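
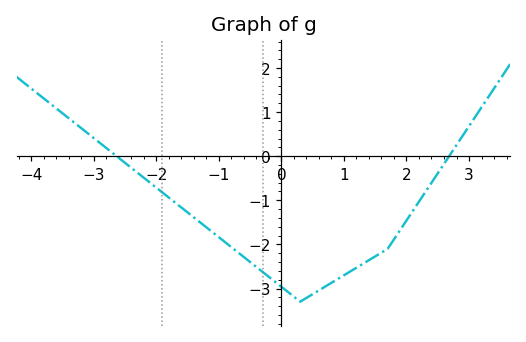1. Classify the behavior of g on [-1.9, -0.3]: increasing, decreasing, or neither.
decreasing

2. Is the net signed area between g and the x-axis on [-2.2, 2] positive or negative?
negative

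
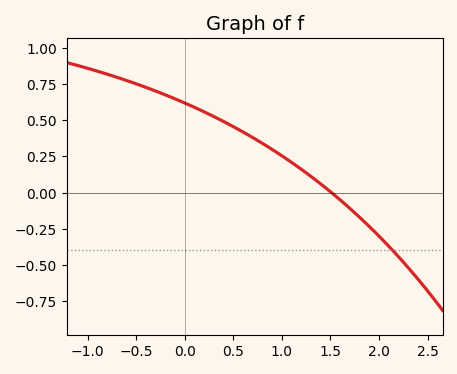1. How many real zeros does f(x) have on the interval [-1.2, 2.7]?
1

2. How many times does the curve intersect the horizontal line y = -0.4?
1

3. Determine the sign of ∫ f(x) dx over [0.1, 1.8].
positive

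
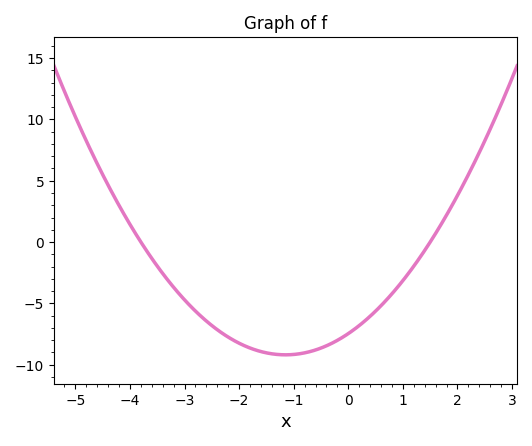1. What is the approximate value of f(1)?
-3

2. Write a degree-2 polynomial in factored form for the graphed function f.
y = 1.31(x + 3.8)(x - 1.5)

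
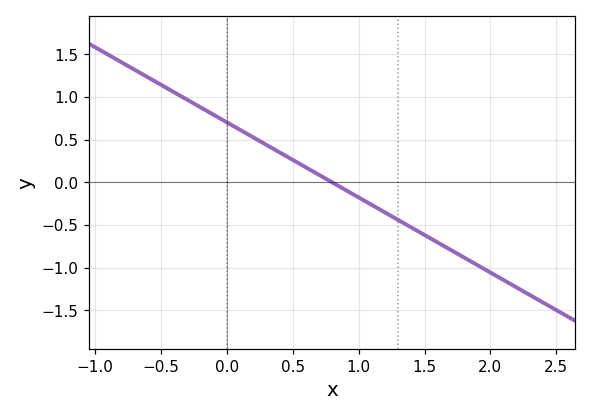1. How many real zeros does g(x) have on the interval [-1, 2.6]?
1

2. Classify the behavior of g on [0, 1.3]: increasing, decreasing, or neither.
decreasing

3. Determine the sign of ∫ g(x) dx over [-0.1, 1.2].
positive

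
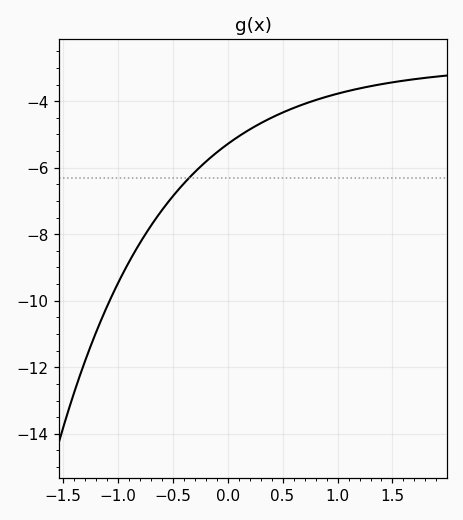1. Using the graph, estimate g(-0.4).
-6.48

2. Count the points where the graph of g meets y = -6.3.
1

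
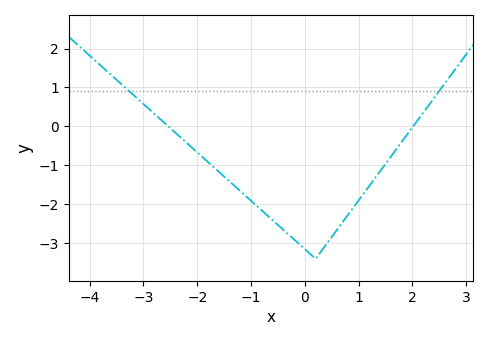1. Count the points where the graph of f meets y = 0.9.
2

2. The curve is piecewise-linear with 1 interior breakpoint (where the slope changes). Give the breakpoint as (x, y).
(0.2, -3.4)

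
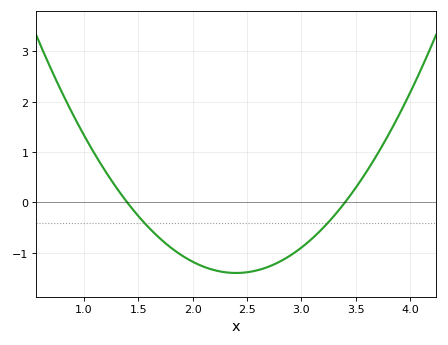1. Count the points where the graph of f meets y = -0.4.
2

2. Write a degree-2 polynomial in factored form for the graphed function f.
y = 1.4(x - 1.4)(x - 3.4)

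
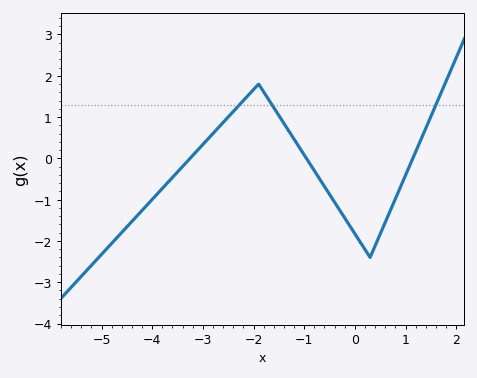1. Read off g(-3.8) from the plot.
-0.729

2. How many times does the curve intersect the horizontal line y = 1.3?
3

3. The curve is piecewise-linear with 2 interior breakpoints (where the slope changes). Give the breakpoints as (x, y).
(-1.9, 1.8); (0.3, -2.4)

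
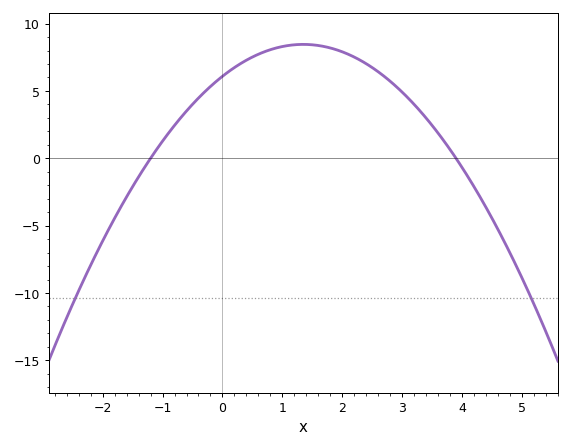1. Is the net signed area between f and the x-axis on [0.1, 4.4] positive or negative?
positive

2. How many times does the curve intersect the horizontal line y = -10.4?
2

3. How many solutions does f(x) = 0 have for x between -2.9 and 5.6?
2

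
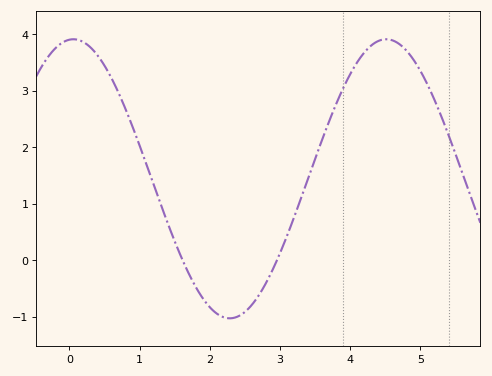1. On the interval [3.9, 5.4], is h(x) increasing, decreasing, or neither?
neither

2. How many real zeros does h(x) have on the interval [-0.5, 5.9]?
2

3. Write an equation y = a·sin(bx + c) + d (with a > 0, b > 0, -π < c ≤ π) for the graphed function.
y = 2.47sin(1.4x + 1.5) + 1.44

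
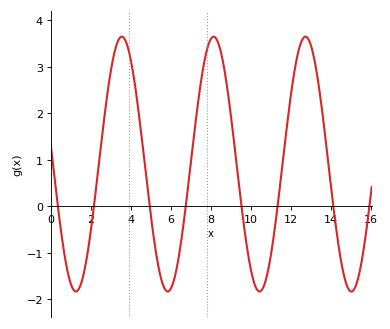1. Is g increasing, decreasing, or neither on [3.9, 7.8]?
neither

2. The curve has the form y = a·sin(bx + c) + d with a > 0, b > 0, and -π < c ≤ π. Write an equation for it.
y = 2.74sin(1.37x + 2.99) + 0.91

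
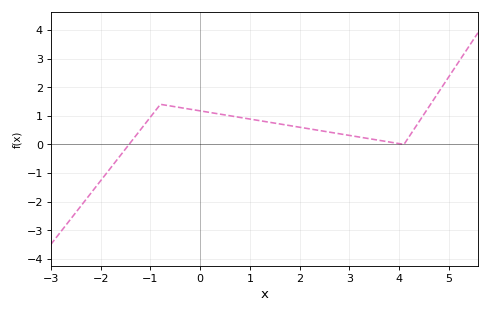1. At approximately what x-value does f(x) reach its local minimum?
4.1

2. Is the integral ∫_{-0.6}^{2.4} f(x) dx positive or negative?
positive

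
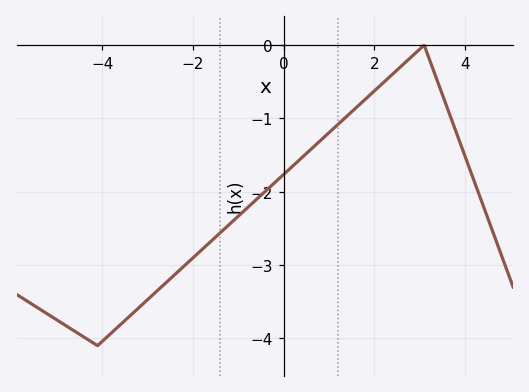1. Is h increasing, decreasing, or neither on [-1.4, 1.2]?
increasing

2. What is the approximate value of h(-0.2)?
-1.9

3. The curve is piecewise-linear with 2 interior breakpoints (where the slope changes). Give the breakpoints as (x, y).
(-4.1, -4.1); (3.1, 0)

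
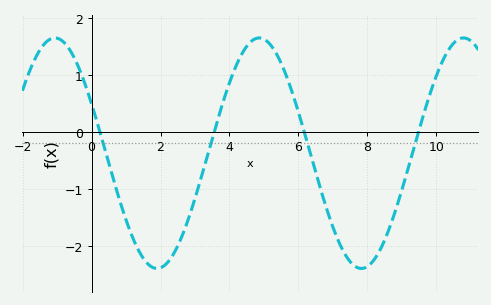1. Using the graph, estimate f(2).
-2.4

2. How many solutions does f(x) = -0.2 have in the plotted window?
4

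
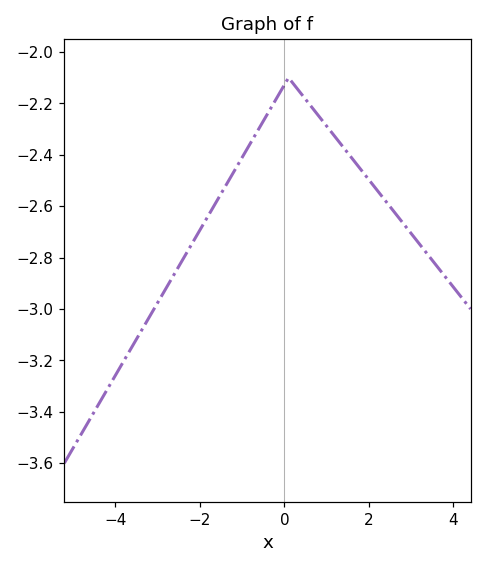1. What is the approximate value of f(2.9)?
-2.68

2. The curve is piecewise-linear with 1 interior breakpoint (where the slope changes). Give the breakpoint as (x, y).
(0.1, -2.1)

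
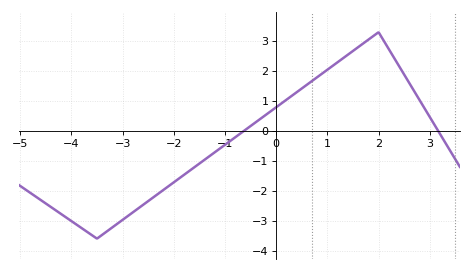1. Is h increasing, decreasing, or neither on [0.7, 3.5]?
neither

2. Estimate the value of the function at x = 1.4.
2.55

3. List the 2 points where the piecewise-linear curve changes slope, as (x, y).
(-3.5, -3.6); (2, 3.3)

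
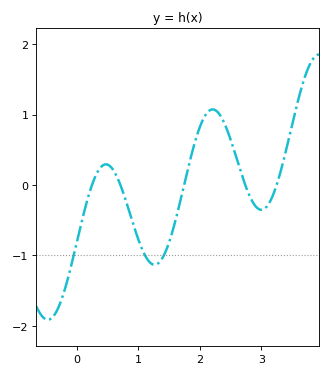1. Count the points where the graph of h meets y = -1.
3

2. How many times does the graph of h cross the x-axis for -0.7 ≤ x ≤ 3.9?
5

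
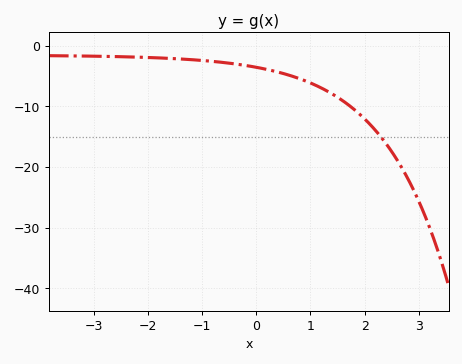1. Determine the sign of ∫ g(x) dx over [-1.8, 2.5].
negative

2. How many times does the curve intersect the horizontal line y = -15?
1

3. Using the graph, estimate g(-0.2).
-3.24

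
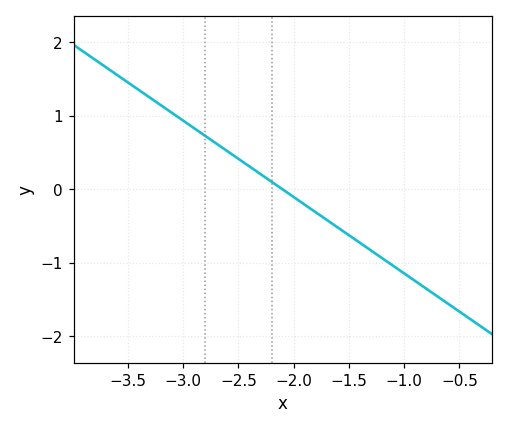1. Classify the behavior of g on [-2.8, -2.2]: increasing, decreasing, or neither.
decreasing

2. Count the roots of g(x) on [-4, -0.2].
1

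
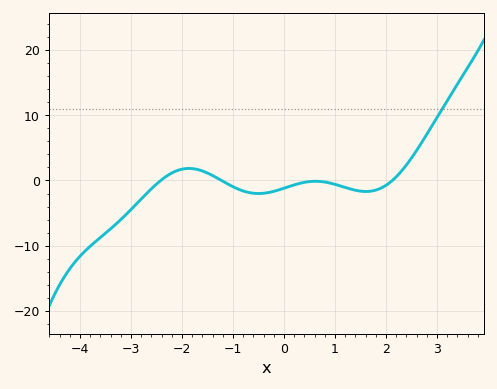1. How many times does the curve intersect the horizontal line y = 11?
1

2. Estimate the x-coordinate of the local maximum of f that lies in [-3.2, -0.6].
-1.86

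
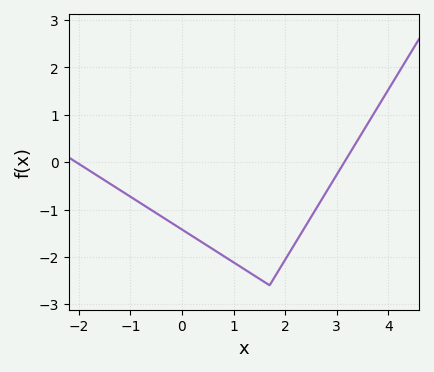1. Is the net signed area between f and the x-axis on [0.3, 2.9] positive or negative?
negative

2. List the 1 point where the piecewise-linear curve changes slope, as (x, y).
(1.7, -2.6)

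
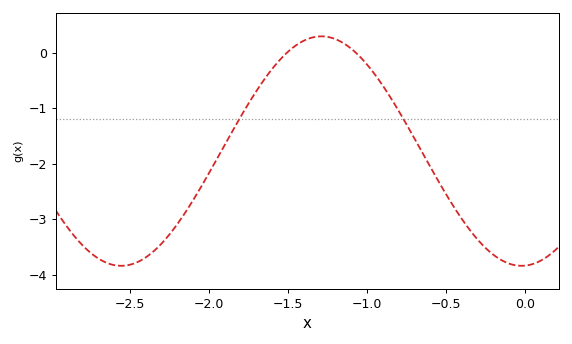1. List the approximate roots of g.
-1.51, -1.07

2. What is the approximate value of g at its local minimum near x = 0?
-3.84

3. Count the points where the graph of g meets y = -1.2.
2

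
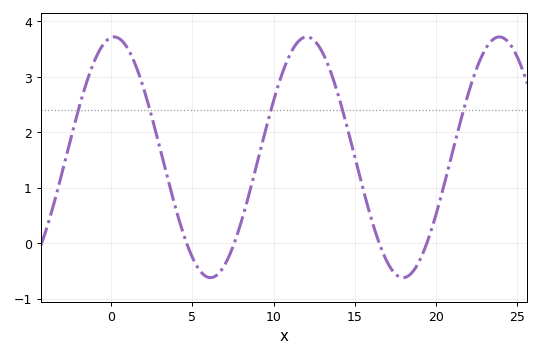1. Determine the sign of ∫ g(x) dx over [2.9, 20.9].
positive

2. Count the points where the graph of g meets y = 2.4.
5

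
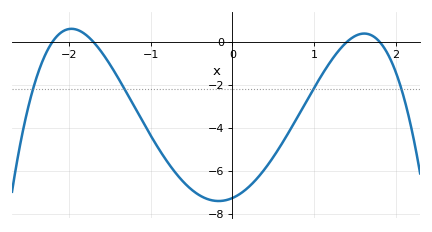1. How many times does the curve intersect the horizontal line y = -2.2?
4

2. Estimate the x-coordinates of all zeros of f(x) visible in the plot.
-2.2, -1.7, 1.4, 1.8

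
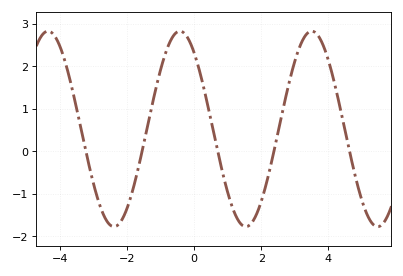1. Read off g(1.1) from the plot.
-1.2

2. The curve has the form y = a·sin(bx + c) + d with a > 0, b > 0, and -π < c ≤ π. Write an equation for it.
y = 2.3sin(1.6x + 2.2) + 0.53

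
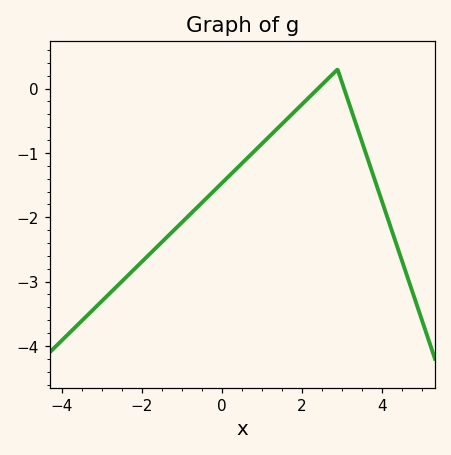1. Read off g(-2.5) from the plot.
-3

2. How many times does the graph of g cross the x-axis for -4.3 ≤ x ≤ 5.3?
2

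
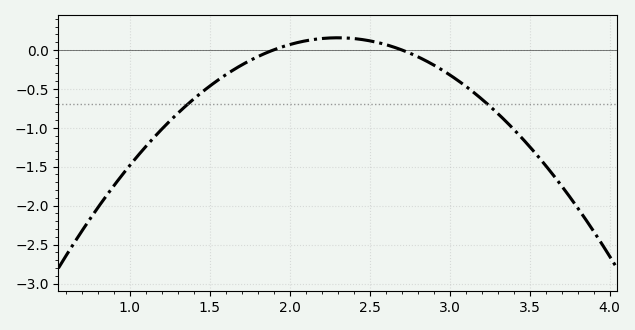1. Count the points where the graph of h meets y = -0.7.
2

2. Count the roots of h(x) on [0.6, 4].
2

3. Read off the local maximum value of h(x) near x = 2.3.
0.155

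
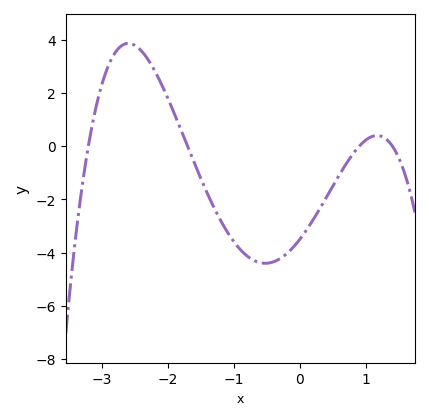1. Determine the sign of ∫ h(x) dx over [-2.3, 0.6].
negative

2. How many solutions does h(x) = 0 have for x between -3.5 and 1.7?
4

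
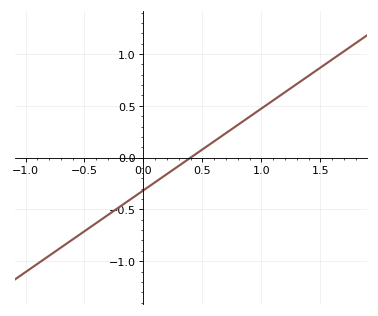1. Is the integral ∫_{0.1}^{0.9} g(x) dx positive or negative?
positive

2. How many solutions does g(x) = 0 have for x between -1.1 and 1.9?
1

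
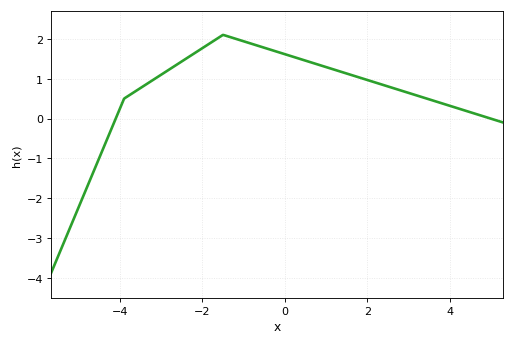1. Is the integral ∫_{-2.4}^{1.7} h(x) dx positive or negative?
positive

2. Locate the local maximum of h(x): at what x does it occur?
-1.5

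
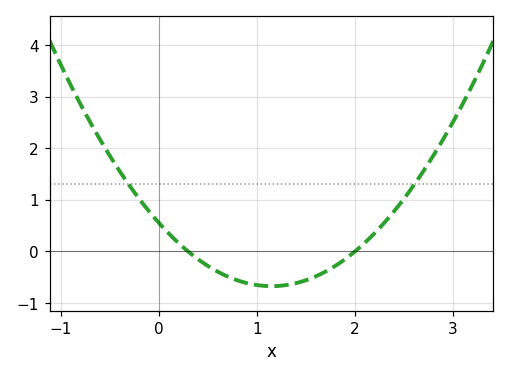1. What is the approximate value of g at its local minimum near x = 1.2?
-0.672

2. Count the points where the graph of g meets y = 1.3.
2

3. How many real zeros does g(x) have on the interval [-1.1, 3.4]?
2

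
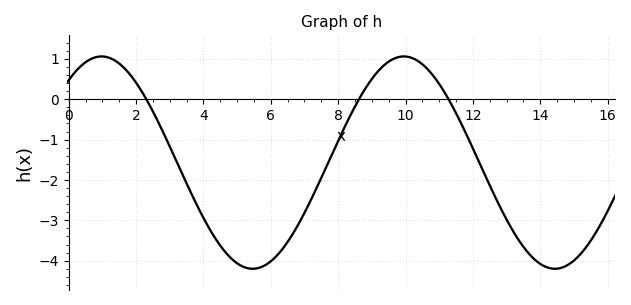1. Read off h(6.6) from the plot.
-3.41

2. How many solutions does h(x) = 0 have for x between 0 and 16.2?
3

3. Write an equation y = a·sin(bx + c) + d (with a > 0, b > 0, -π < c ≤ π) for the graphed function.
y = 2.63sin(0.7x + 0.89) - 1.57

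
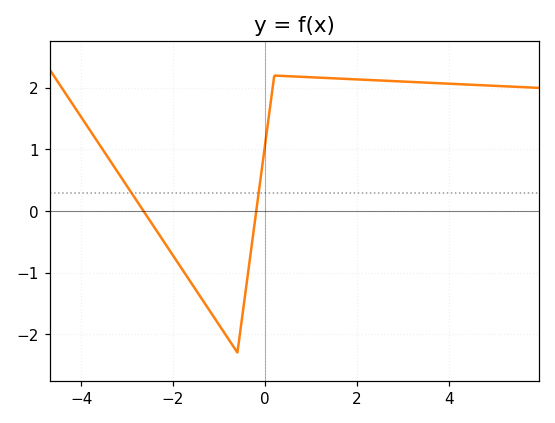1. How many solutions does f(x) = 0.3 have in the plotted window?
2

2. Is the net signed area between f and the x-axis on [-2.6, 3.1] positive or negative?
positive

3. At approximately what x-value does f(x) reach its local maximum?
0.202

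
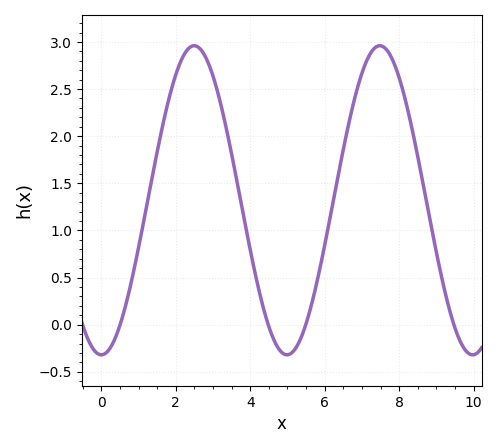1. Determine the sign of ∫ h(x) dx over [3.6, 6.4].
positive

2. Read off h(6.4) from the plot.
1.66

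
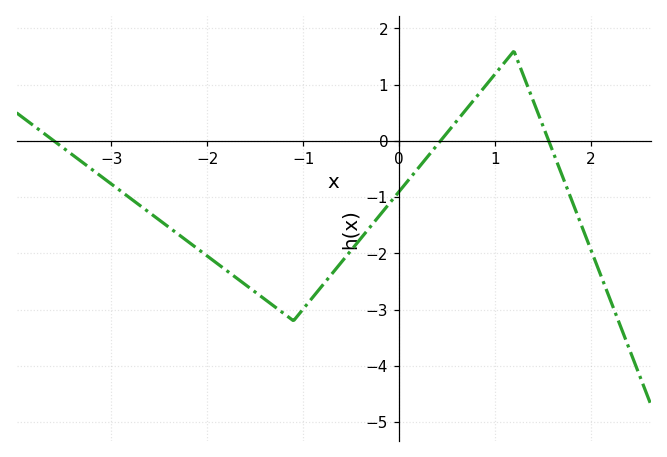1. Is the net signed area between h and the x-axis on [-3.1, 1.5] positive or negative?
negative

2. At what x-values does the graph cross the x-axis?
-3.6, 0.433, 1.56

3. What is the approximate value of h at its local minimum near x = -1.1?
-3.2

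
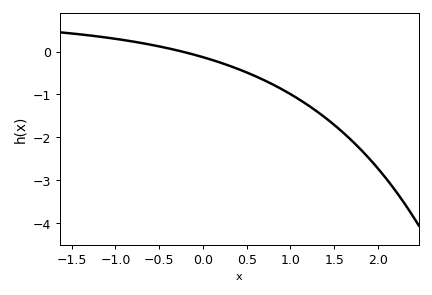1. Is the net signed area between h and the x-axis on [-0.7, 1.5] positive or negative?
negative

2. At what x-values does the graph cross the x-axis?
-0.237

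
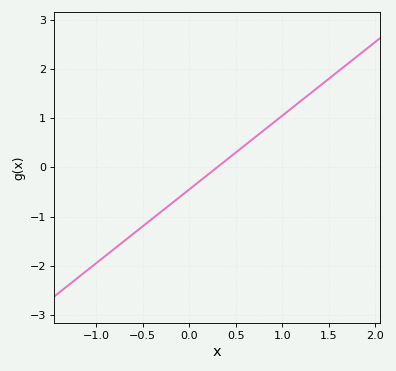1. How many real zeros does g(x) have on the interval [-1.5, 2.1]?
1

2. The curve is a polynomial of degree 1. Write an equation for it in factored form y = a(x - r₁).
y = 1.5(x - 0.3)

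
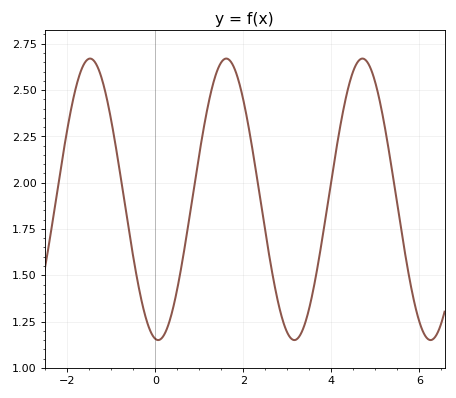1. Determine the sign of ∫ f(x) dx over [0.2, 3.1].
positive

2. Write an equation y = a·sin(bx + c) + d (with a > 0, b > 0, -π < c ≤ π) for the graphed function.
y = 0.76sin(2x - 1.7) + 1.91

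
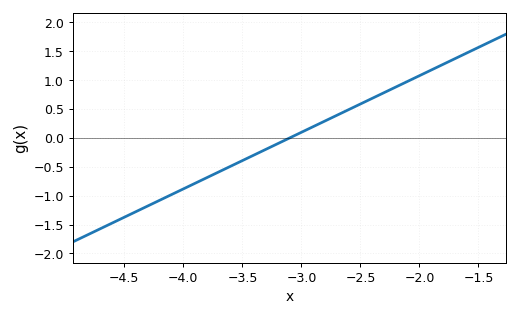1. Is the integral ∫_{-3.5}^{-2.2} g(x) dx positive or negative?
positive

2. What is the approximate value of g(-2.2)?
0.882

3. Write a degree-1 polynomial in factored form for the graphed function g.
y = 0.98(x + 3.1)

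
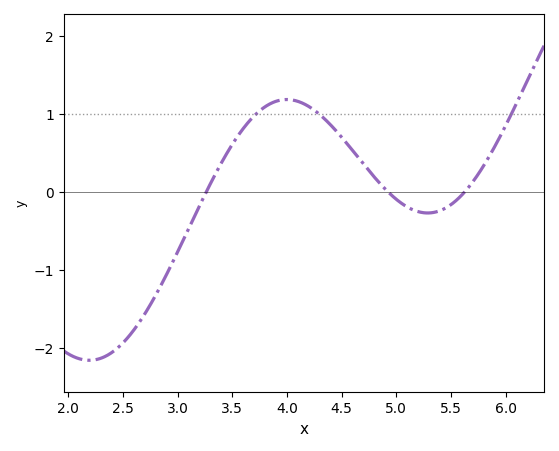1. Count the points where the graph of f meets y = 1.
3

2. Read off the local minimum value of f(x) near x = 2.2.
-2.16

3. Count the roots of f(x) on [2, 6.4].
3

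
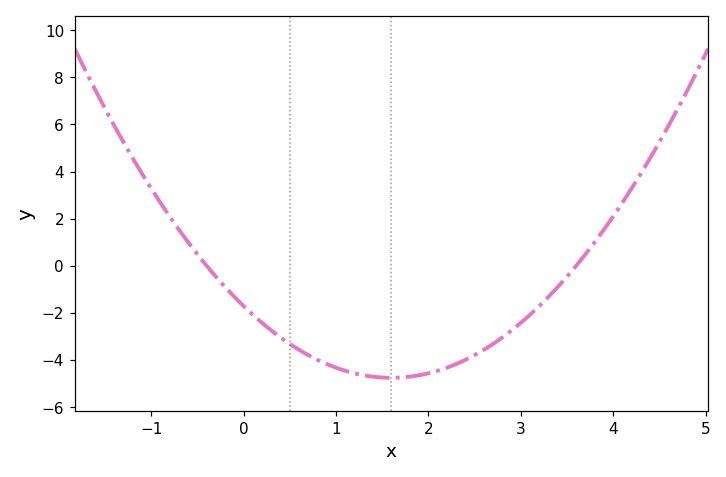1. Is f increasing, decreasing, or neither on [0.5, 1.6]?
decreasing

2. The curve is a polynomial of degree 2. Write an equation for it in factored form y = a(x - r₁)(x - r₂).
y = 1.19(x + 0.4)(x - 3.6)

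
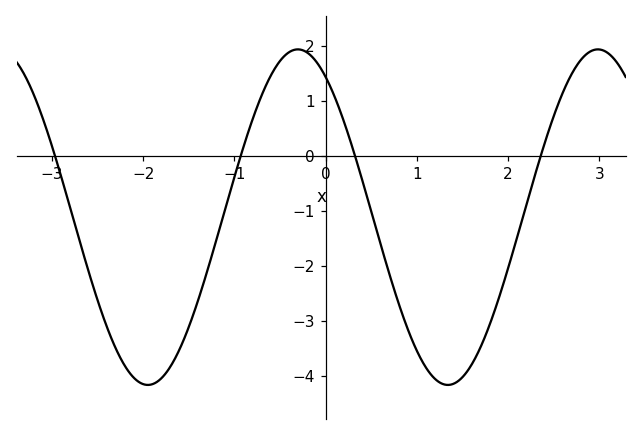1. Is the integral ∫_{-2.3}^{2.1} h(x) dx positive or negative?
negative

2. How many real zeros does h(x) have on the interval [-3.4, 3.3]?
4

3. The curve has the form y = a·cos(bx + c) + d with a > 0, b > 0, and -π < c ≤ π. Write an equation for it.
y = 3.05cos(1.91x + 0.582) - 1.12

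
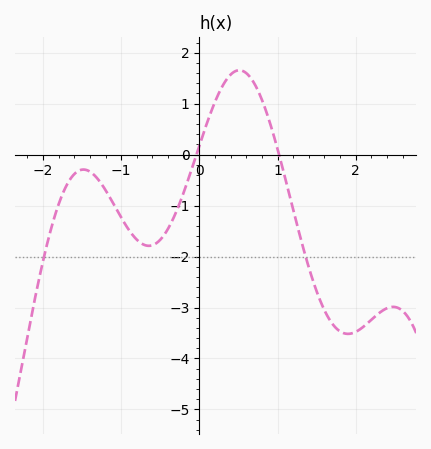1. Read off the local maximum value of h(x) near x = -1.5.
-0.293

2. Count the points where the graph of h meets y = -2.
2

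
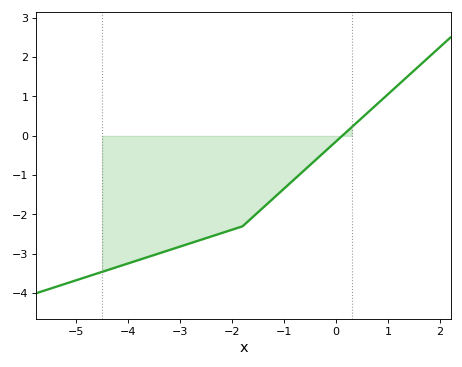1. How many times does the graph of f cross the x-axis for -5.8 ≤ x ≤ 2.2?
1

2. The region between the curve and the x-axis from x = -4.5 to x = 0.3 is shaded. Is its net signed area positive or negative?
negative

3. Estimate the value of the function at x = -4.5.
-3.5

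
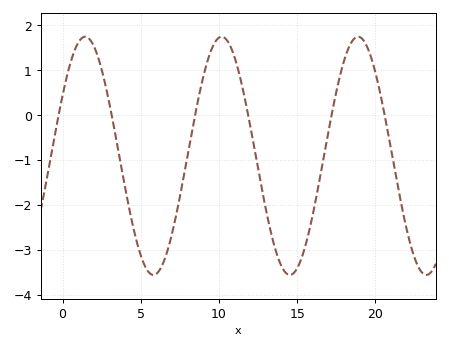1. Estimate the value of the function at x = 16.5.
-1.3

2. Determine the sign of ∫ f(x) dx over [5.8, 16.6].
negative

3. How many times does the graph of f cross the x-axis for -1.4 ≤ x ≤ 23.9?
6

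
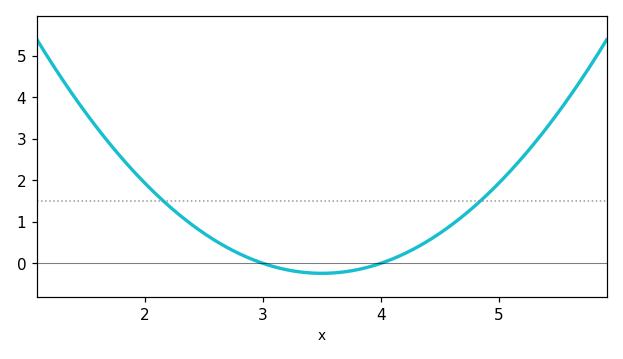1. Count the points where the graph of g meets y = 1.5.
2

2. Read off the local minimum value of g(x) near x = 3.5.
-0.2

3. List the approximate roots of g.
3, 4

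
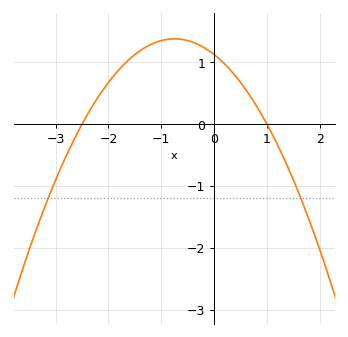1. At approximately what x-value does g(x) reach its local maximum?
-0.75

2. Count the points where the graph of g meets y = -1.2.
2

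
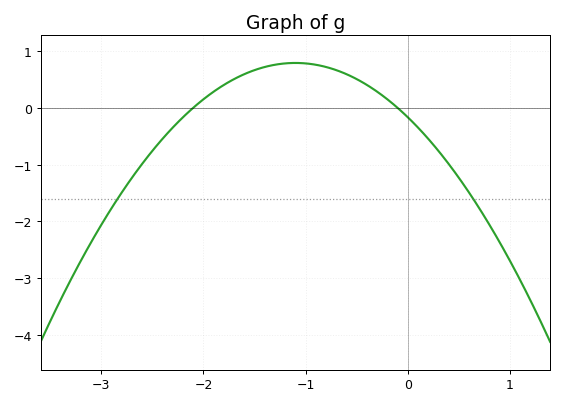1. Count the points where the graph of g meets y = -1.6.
2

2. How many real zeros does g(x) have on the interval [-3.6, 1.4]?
2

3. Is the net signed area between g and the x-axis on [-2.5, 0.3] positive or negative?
positive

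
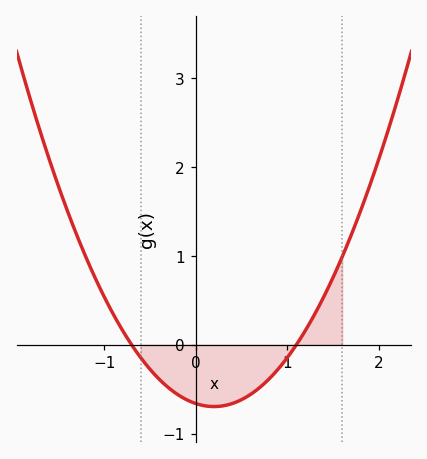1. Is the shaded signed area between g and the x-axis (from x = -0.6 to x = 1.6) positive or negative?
negative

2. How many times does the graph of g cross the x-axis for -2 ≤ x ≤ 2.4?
2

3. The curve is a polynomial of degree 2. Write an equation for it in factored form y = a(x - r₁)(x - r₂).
y = 0.86(x + 0.7)(x - 1.1)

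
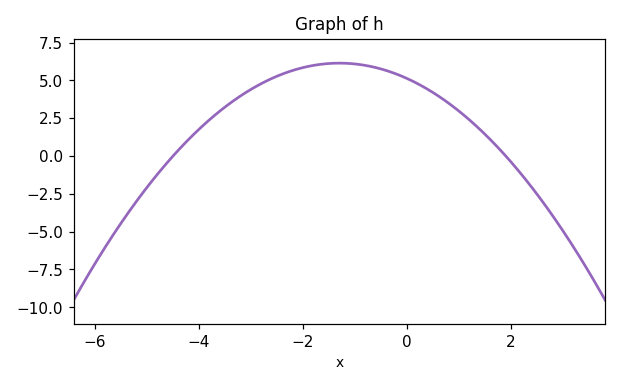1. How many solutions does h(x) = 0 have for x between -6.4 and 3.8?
2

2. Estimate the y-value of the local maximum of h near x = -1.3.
6.14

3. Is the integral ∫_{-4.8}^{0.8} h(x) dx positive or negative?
positive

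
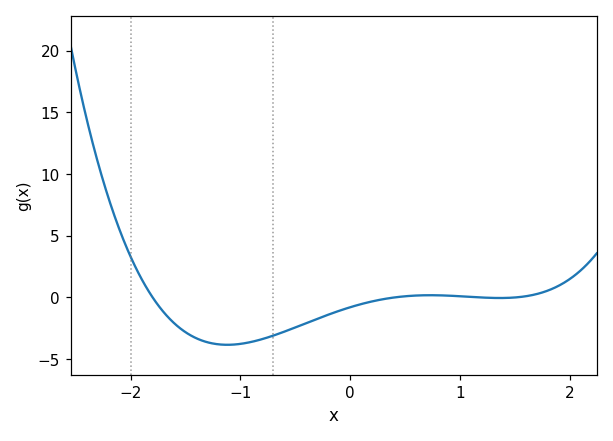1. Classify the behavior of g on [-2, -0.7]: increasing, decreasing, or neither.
neither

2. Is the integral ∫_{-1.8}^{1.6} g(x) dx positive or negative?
negative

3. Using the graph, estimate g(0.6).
0.158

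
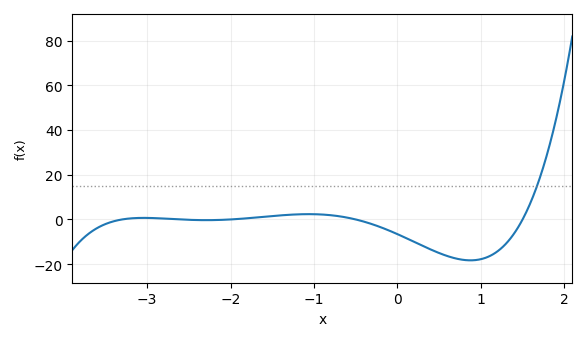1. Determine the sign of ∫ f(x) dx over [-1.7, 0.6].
negative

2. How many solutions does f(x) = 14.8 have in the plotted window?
1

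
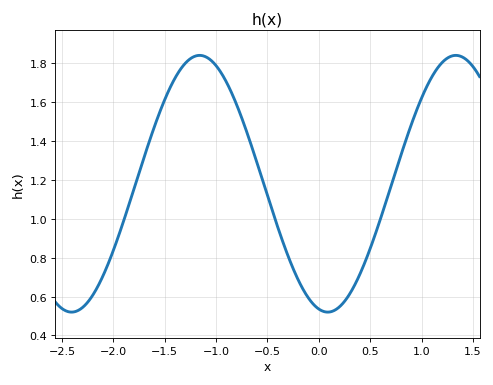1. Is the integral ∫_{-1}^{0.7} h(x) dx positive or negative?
positive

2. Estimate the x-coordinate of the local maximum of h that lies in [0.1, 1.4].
1.3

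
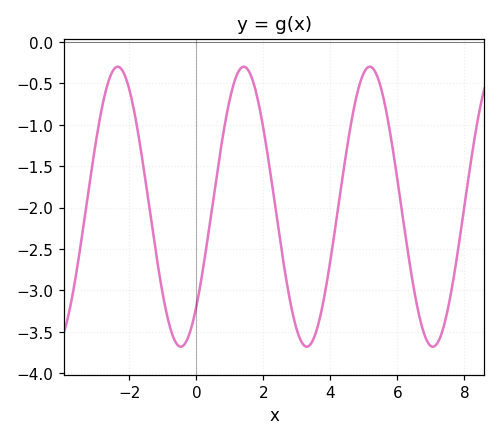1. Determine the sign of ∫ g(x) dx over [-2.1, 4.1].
negative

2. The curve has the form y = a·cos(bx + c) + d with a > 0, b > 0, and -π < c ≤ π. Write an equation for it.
y = 1.69cos(1.67x - 2.36) - 1.99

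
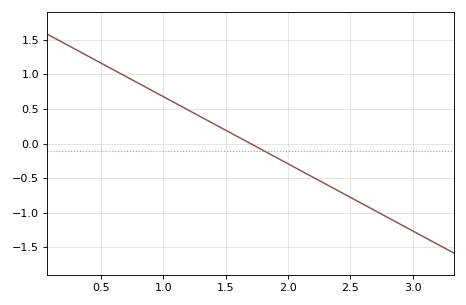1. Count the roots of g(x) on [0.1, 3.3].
1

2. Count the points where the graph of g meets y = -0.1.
1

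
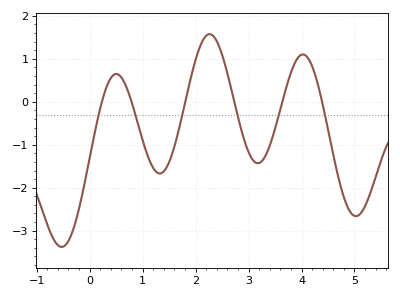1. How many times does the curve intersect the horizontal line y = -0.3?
6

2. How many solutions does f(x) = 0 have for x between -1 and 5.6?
6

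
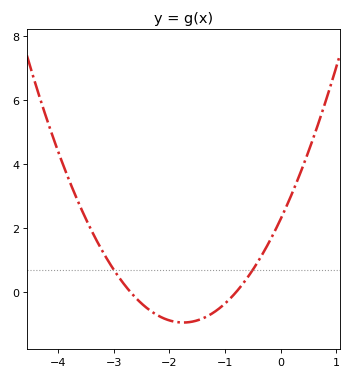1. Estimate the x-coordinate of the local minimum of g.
-1.8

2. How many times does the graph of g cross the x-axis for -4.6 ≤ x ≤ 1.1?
2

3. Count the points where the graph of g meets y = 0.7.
2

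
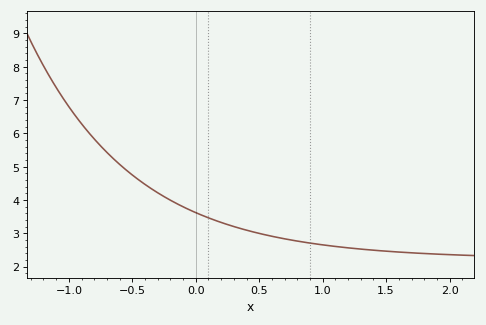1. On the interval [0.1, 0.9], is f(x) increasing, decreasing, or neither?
decreasing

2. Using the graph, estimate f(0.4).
3.09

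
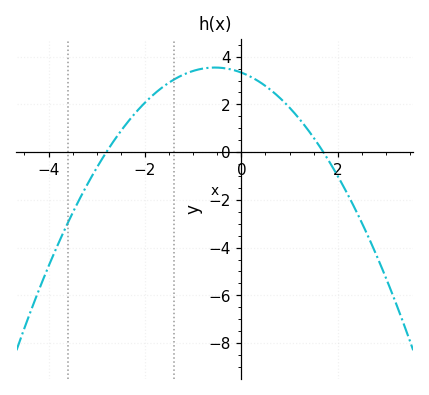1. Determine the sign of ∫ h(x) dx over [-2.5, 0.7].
positive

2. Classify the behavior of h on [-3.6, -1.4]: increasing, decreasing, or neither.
increasing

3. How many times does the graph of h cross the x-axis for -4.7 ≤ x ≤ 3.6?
2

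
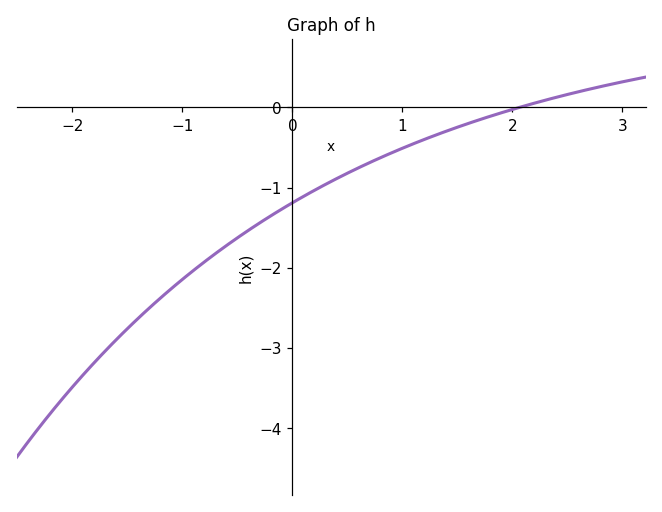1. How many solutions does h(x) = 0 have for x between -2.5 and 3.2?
1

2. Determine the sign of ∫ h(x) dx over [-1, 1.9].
negative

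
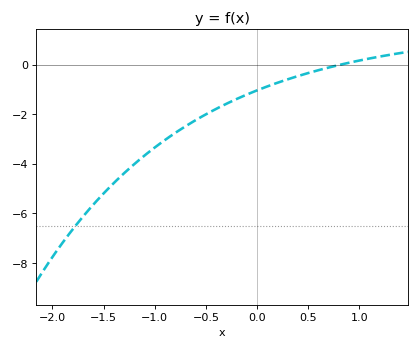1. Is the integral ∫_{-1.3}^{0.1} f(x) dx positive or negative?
negative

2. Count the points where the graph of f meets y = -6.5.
1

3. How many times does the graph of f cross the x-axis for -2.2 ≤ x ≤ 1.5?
1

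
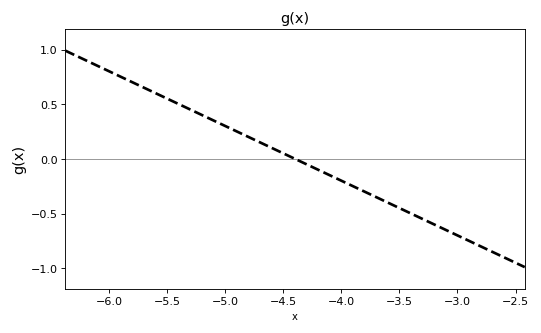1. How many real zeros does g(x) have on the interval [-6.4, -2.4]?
1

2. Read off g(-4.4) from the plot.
0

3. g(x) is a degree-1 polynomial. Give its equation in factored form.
y = -0.5(x + 4.4)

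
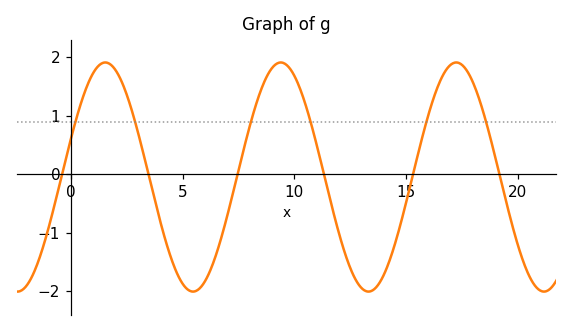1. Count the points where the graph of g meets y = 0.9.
6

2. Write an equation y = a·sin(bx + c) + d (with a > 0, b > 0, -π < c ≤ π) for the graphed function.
y = 1.96sin(0.8x + 0.342) - 0.05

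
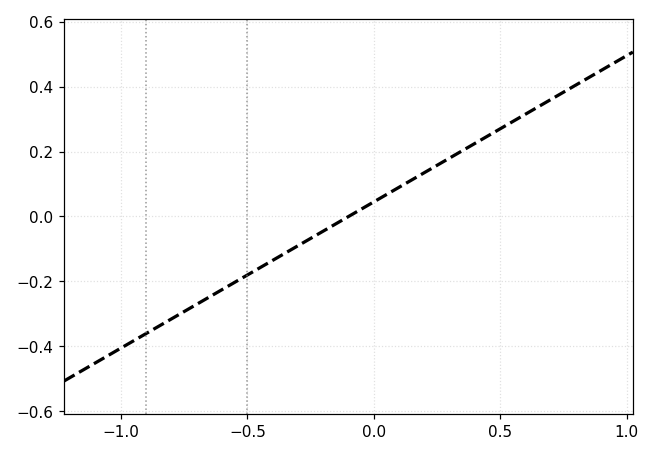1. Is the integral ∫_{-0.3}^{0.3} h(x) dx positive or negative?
positive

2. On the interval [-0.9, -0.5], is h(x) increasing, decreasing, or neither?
increasing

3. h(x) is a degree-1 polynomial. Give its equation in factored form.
y = 0.45(x + 0.1)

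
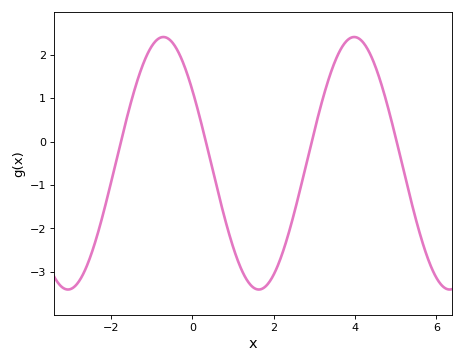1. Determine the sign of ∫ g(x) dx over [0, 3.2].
negative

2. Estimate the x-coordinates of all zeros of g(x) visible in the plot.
-1.75, 0.334, 2.94, 5.02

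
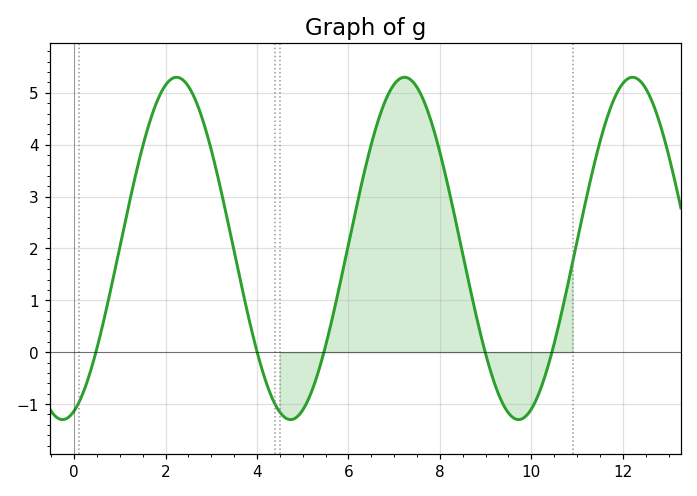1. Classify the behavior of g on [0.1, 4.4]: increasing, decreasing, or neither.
neither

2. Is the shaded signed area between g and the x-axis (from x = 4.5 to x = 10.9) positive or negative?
positive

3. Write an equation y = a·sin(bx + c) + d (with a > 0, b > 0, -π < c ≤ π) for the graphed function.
y = 3.3sin(1.26x - 1.25) + 2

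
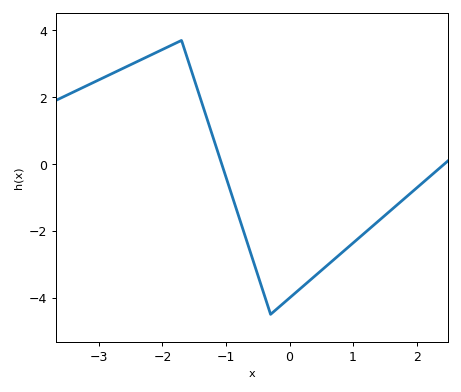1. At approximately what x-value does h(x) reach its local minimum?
-0.299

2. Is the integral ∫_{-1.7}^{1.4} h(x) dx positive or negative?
negative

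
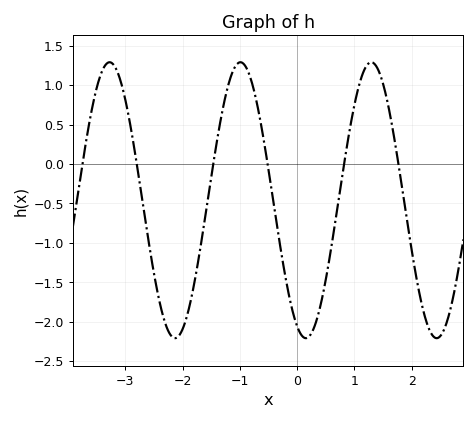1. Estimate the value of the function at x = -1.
1.29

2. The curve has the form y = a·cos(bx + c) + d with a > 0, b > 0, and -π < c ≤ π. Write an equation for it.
y = 1.75cos(2.75x + 2.72) - 0.46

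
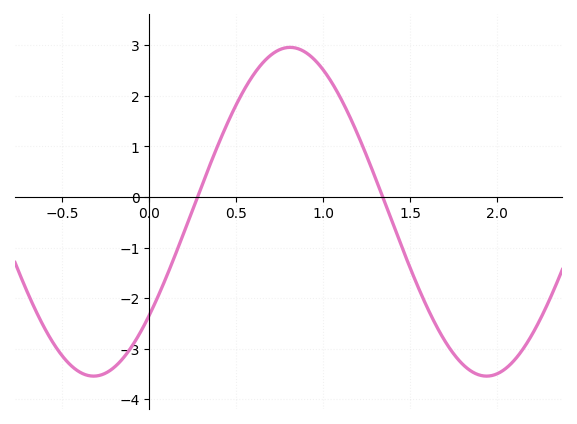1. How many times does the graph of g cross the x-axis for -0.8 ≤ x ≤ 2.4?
2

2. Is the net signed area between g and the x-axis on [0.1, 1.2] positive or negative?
positive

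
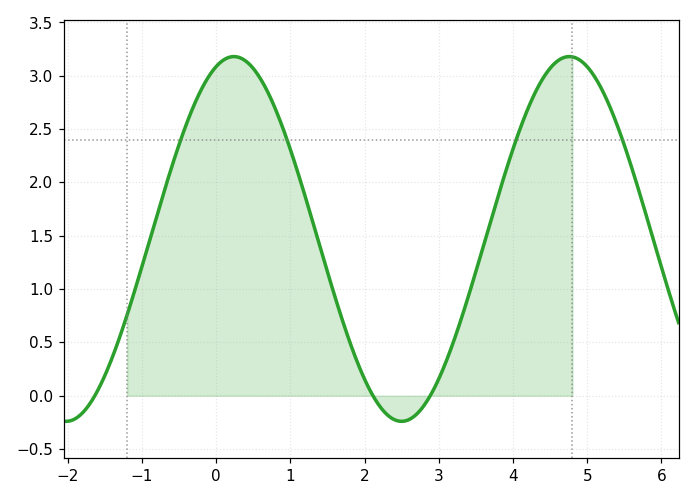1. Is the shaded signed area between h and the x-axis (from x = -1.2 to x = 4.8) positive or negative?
positive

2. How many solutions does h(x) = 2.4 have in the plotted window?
4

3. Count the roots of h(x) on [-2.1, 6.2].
3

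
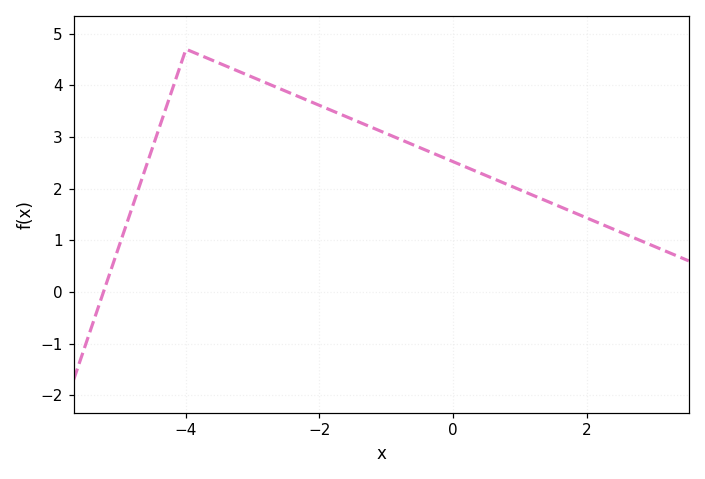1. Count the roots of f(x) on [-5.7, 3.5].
1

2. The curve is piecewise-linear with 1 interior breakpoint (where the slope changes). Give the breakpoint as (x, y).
(-4, 4.7)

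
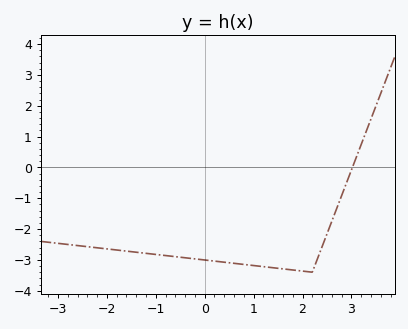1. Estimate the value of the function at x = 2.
-3.36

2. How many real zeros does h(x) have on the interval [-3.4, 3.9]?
1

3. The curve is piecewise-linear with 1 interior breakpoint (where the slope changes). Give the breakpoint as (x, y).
(2.2, -3.4)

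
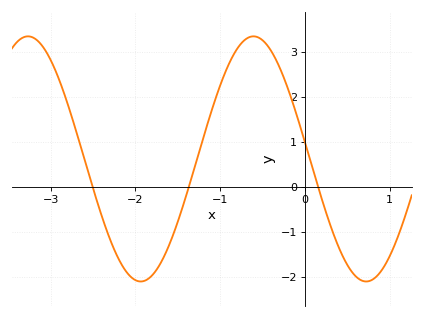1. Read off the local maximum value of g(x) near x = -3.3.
3.3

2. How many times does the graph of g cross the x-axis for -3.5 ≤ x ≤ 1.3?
3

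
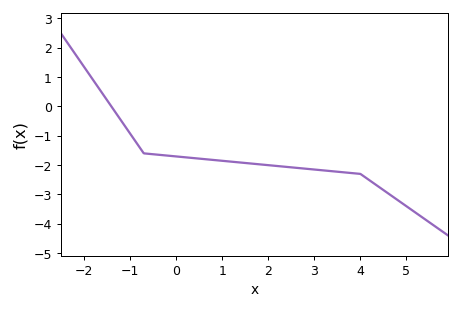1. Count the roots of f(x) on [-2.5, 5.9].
1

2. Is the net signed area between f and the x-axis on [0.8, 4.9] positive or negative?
negative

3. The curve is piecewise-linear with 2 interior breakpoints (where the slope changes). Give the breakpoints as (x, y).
(-0.7, -1.6); (4, -2.3)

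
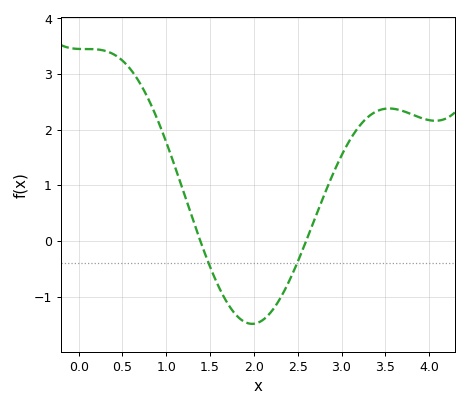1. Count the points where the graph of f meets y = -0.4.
2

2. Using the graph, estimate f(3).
1.53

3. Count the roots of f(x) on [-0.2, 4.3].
2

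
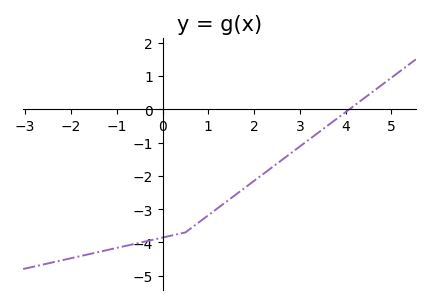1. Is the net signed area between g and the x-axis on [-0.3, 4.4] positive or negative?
negative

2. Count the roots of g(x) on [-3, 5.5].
1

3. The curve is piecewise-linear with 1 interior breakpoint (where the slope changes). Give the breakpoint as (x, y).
(0.5, -3.7)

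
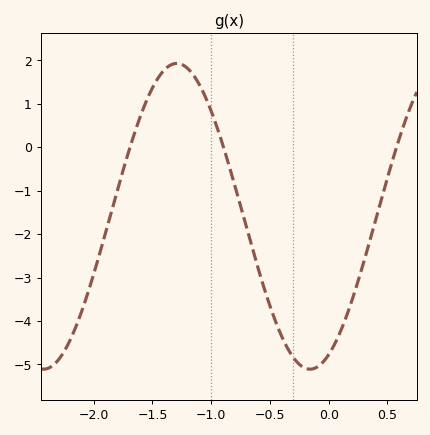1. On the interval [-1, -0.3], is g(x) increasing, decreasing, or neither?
decreasing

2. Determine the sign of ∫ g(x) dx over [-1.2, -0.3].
negative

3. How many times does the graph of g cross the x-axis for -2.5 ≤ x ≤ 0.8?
3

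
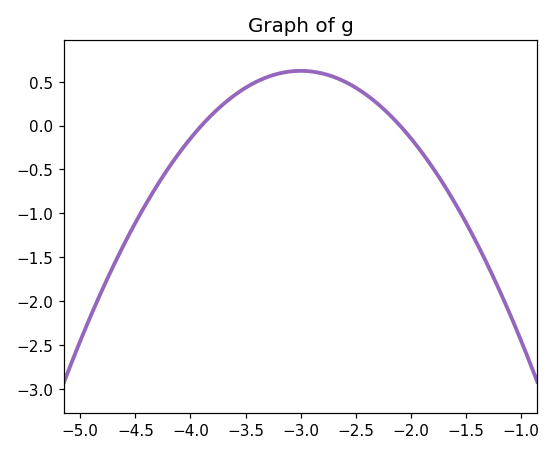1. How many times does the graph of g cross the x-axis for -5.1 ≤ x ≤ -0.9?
2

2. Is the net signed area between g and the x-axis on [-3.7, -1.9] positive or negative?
positive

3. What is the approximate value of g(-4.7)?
-1.6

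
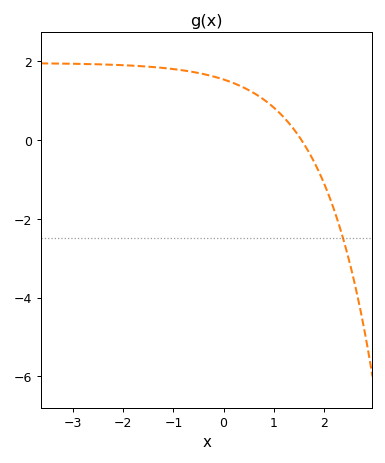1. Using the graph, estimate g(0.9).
0.926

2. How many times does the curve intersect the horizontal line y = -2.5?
1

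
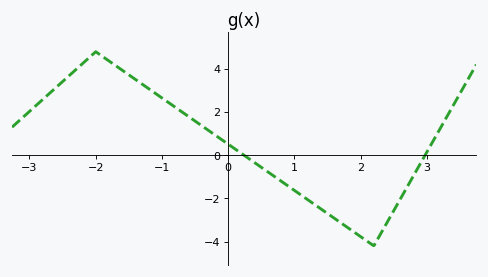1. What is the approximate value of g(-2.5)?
3.41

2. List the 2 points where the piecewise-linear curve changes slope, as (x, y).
(-2, 4.8); (2.2, -4.2)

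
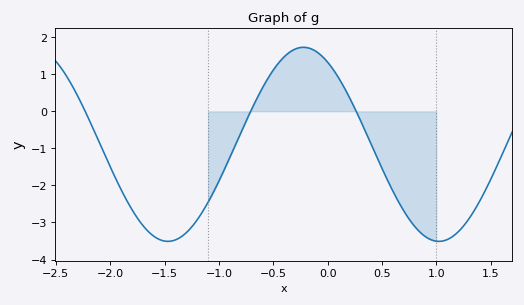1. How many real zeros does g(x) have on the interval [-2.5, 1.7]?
3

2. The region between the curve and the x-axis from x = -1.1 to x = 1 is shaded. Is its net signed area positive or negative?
negative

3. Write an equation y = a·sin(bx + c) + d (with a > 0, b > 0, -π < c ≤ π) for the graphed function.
y = 2.62sin(2.5x + 2.1) - 0.89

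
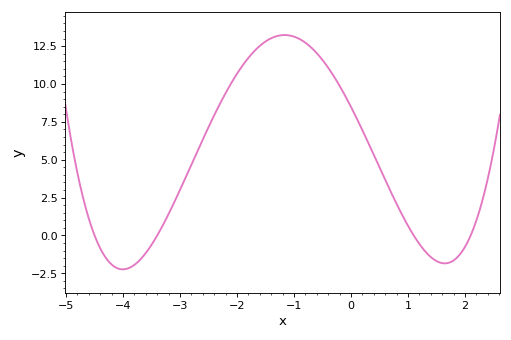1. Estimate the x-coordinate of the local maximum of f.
-1.2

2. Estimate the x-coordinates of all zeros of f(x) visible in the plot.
-4.6, -3.4, 1, 2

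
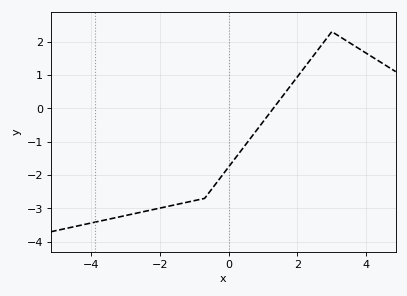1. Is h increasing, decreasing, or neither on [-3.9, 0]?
increasing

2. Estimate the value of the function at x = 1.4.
0.1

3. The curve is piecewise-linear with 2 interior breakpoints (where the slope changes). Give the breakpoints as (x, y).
(-0.7, -2.7); (3, 2.3)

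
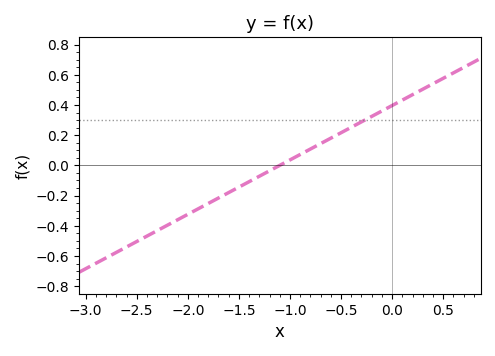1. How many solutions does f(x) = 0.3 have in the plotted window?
1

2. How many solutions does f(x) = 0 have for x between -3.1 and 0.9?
1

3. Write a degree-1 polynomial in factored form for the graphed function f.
y = 0.36(x + 1.1)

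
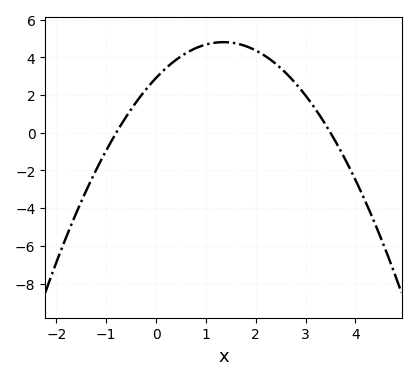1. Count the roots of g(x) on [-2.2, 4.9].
2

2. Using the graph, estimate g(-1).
-0.936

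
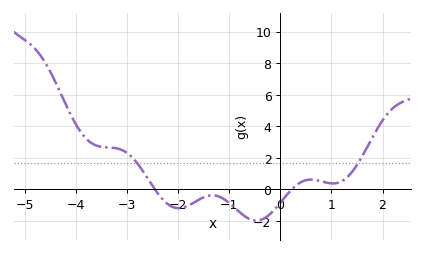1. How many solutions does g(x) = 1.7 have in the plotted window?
2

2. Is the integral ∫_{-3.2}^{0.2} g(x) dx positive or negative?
negative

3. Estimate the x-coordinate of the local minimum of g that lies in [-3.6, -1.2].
-2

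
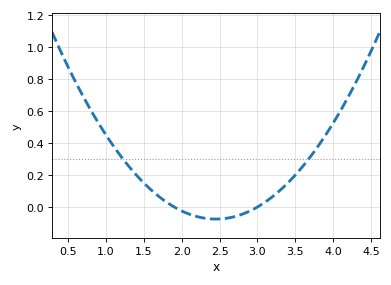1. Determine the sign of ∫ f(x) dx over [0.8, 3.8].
positive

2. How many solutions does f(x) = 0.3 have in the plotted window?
2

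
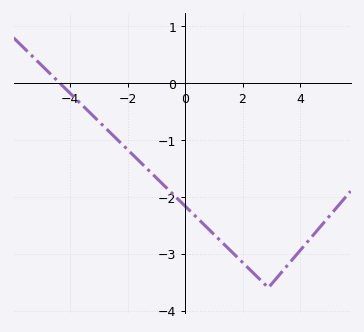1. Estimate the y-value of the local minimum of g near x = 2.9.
-3.6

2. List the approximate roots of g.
-4.36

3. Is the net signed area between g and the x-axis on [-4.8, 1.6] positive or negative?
negative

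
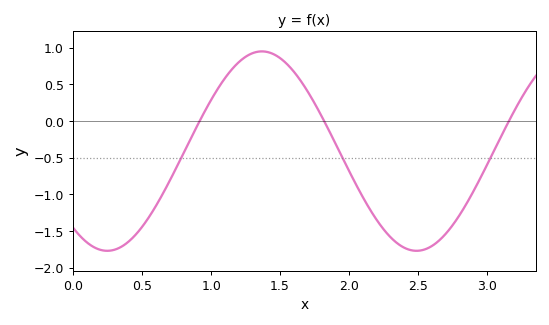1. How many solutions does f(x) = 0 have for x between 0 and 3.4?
3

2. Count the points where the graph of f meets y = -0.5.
3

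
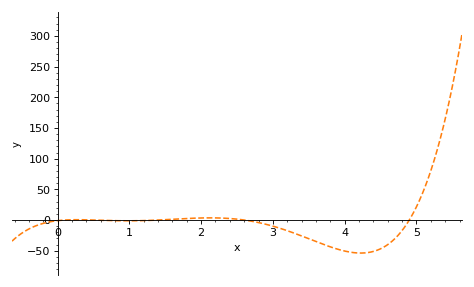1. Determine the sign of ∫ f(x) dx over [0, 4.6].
negative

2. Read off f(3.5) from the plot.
-30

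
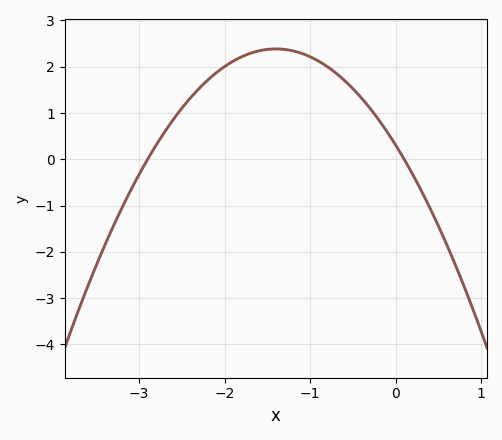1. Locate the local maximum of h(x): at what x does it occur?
-1.4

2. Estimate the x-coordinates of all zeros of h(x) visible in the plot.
-2.9, 0.1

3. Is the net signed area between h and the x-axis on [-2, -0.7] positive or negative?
positive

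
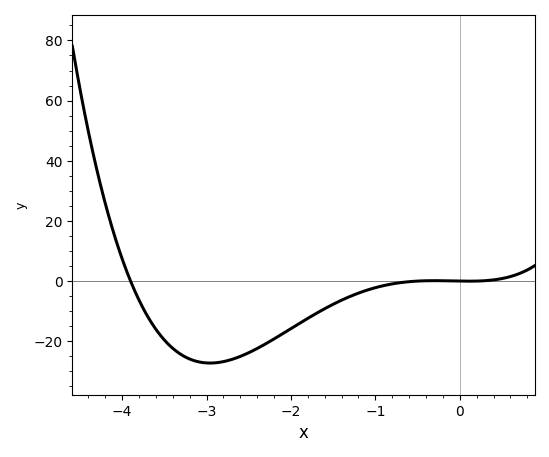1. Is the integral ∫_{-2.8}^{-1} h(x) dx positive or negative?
negative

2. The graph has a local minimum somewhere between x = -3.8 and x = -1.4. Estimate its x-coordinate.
-3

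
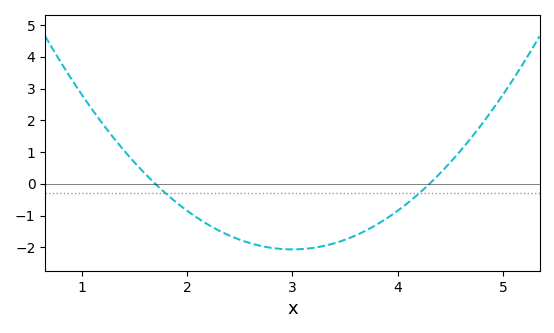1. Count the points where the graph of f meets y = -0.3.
2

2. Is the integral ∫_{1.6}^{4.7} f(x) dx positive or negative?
negative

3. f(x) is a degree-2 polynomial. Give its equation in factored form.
y = 1.22(x - 1.7)(x - 4.3)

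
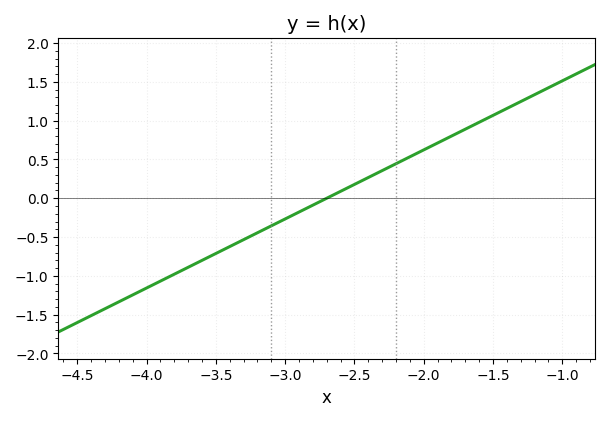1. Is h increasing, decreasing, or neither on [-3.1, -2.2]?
increasing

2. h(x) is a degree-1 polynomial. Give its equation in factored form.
y = 0.89(x + 2.7)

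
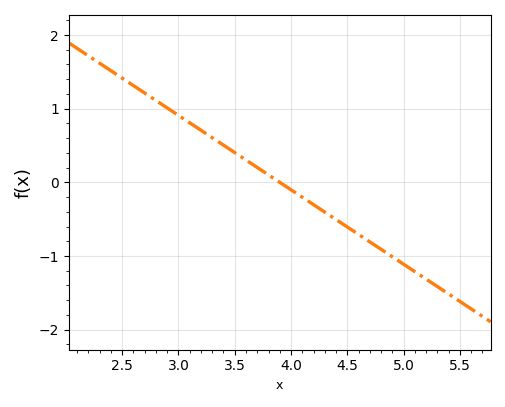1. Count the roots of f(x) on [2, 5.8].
1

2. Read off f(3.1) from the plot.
0.8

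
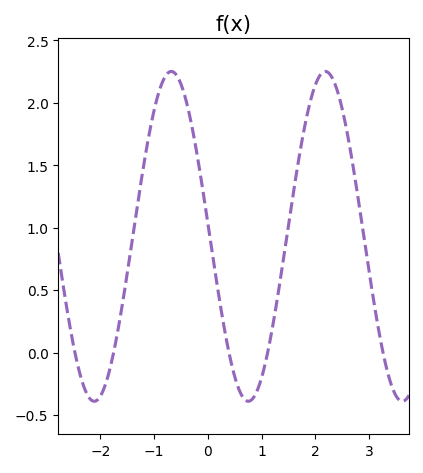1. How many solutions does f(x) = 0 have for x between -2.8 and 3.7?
5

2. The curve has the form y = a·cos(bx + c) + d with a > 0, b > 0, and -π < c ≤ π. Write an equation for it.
y = 1.32cos(2.2x + 1.5) + 0.93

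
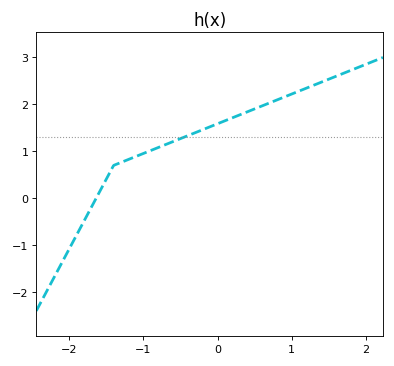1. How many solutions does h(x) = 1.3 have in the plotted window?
1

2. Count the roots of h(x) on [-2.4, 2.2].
1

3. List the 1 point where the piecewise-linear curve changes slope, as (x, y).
(-1.4, 0.7)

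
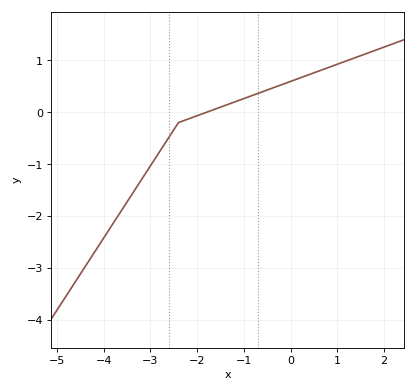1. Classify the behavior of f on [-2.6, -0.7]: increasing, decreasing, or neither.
increasing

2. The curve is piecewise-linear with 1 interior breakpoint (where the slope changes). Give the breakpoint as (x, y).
(-2.4, -0.2)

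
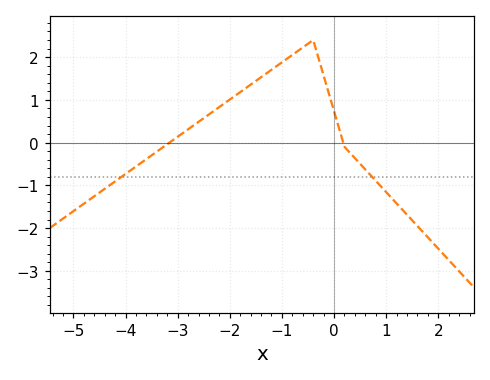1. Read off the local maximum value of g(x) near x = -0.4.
2.4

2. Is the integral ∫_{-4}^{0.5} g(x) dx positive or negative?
positive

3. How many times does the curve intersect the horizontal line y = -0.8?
2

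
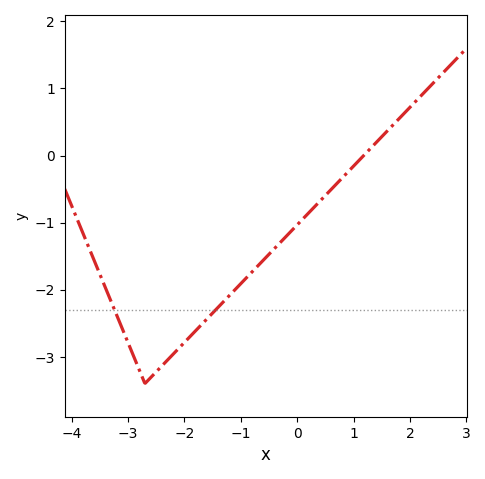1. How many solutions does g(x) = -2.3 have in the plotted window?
2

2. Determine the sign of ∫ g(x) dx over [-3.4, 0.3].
negative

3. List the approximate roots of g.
1.18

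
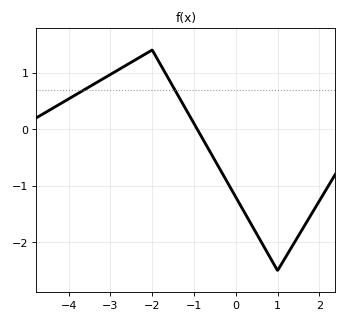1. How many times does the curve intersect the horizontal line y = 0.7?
2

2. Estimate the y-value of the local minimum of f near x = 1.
-2.5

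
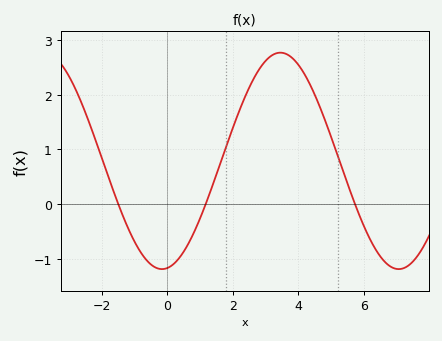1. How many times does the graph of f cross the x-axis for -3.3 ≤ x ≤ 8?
3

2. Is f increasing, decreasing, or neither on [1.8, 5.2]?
neither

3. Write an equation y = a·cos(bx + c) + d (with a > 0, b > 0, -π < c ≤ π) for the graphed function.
y = 1.98cos(0.87x - 3) + 0.79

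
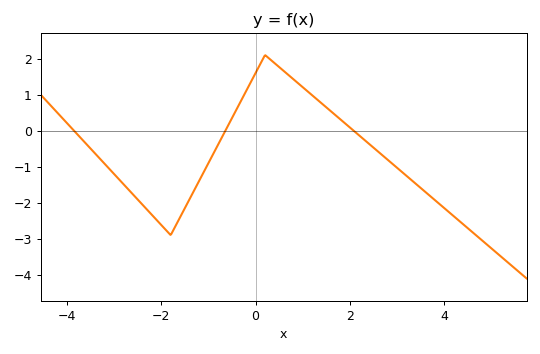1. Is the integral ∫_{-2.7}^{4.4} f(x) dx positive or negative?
negative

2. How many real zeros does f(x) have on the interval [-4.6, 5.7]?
3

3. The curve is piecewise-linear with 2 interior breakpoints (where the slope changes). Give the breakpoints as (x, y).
(-1.8, -2.9); (0.2, 2.1)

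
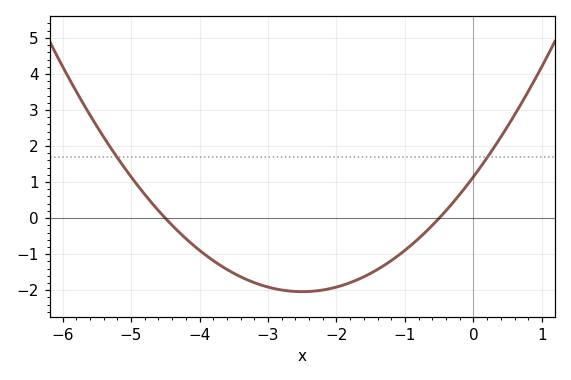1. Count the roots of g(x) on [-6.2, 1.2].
2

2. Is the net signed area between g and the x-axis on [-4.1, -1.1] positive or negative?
negative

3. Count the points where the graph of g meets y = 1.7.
2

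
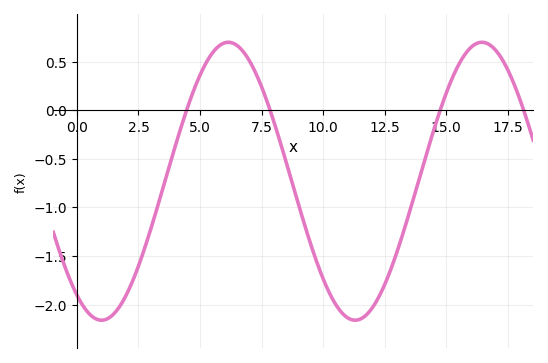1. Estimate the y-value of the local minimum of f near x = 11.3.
-2.15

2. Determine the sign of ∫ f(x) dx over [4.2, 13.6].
negative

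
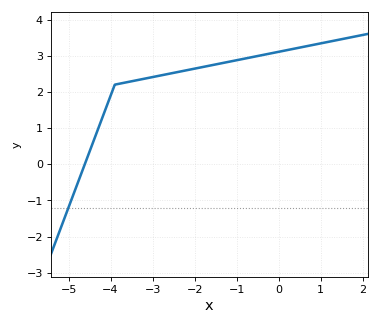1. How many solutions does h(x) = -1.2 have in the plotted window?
1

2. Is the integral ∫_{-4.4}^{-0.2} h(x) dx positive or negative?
positive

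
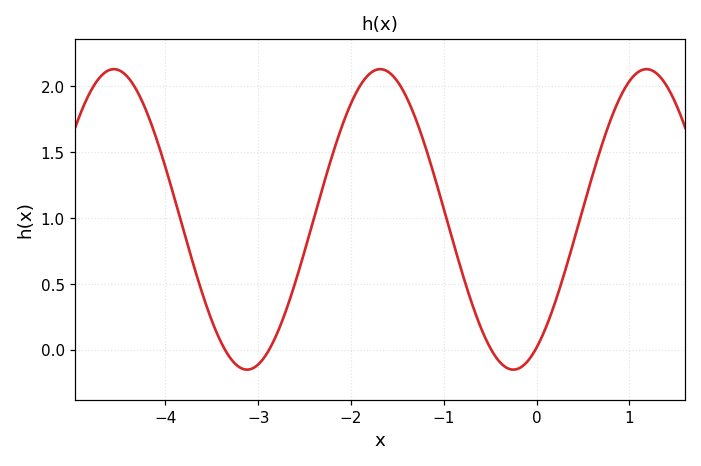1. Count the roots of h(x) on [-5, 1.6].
4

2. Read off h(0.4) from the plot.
0.825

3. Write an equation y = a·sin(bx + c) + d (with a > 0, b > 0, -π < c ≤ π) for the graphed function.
y = 1.14sin(2.19x - 1.02) + 0.99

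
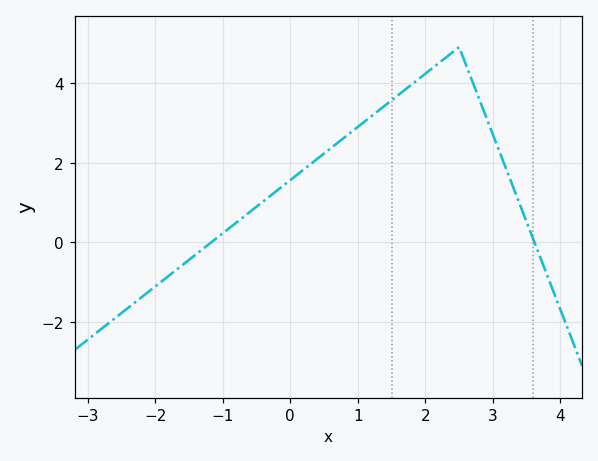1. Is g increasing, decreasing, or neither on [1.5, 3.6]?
neither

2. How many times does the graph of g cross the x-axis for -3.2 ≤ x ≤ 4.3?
2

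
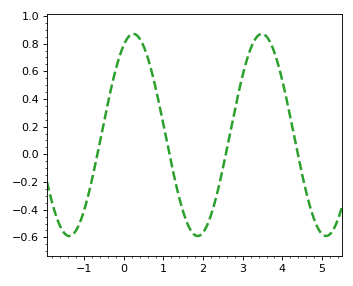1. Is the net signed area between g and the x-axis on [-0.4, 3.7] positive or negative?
positive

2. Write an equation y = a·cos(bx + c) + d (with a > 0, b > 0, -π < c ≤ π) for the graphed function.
y = 0.73cos(1.9x - 0.47) + 0.14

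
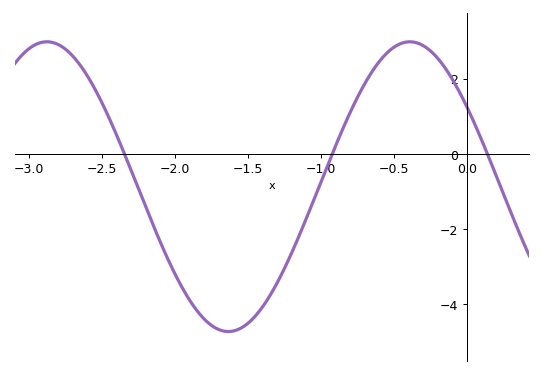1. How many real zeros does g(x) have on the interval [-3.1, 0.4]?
3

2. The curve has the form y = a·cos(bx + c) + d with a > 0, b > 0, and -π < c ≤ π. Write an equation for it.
y = 3.85cos(2.5x + 0.99) - 0.87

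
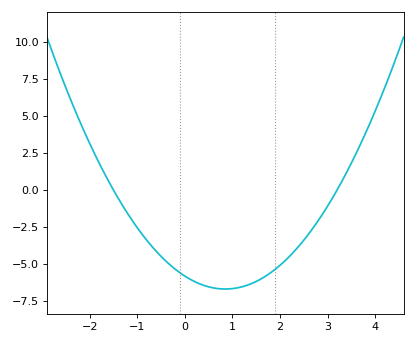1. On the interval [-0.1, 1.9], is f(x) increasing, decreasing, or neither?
neither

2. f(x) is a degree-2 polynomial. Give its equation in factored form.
y = 1.21(x + 1.5)(x - 3.2)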